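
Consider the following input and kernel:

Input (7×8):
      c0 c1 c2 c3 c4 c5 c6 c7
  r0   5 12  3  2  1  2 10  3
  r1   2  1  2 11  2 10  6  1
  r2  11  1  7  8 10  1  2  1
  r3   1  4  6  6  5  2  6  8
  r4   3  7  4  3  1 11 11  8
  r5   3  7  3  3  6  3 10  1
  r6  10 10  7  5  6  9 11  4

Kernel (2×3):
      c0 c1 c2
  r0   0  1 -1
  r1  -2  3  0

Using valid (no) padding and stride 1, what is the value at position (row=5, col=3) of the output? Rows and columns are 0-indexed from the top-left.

The receptive field on the input at this output position is [3 6 3 / 5 6 9]. Elementwise product with the kernel and sum: 6·1 + 3·-1 + 5·-2 + 6·3.

11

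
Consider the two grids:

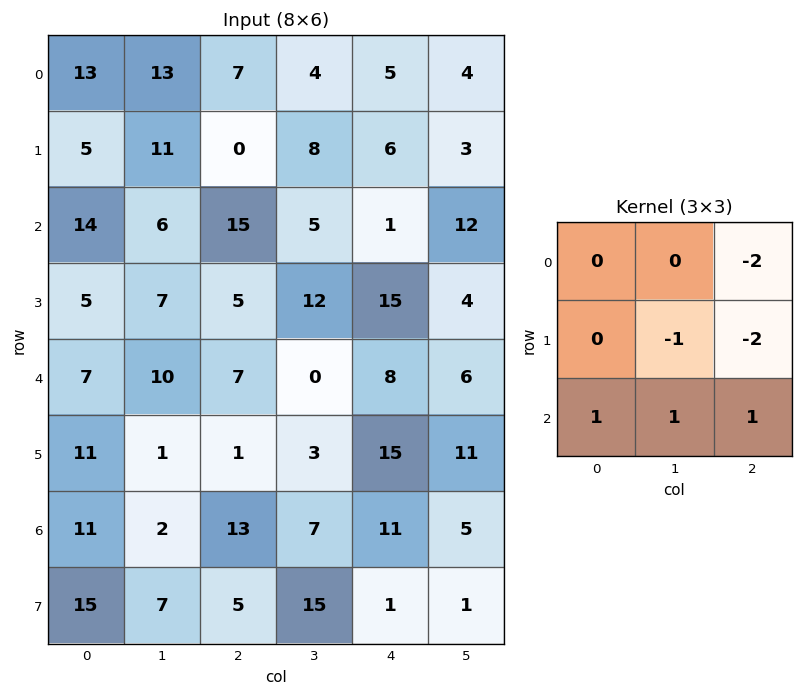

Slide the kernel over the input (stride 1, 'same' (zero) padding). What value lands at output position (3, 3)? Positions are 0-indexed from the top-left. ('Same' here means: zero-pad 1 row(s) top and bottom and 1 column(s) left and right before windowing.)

-29

The receptive field on the zero-padded input at this output position is [15 5 1 / 5 12 15 / 7 0 8]. Elementwise product with the kernel and sum: 1·-2 + 12·-1 + 15·-2 + 7·1 + 0·1 + 8·1.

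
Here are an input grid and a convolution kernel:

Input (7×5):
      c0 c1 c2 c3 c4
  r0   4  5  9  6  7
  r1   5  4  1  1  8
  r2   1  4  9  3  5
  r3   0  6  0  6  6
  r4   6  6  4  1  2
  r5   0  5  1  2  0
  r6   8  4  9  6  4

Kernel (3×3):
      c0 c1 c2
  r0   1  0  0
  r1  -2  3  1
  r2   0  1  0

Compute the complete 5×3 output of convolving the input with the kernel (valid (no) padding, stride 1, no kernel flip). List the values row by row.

Output[0,0]: The receptive field on the input at this output position is [4 5 9 / 5 4 1 / 1 4 9]. Elementwise product with the kernel and sum: 4·1 + 5·-2 + 4·3 + 1·1 + 4·1.
Output[0,1]: The receptive field on the input at this output position is [5 9 6 / 4 1 1 / 4 9 3]. Elementwise product with the kernel and sum: 5·1 + 4·-2 + 1·3 + 1·1 + 9·1.

11 10 21
30 26 3
25 2 34
15 8 -1
26 10 14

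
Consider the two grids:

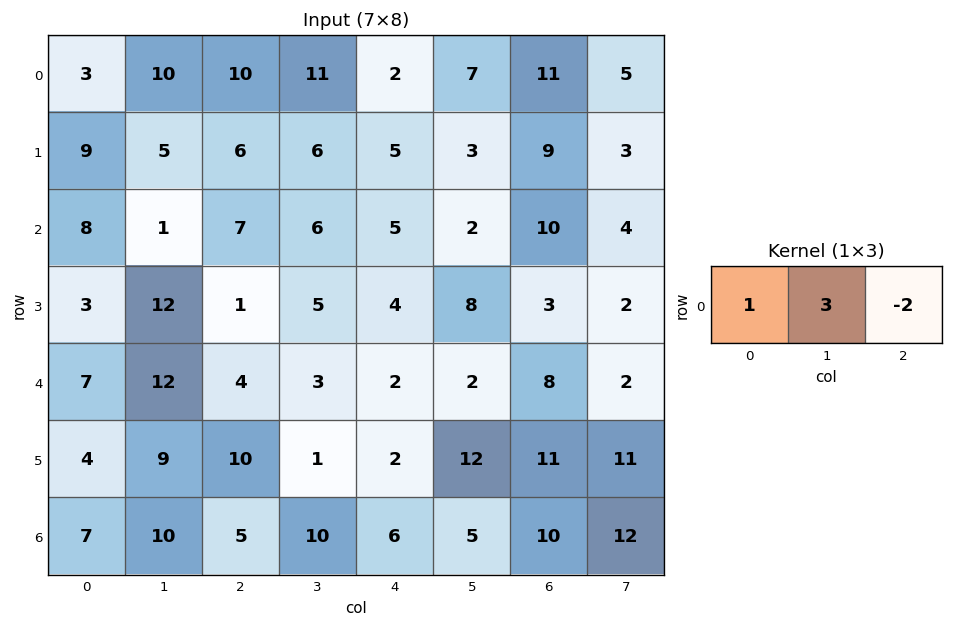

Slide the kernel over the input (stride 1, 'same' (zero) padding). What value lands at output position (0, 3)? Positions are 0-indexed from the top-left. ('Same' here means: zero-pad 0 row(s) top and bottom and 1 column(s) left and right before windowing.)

39

The receptive field on the zero-padded input at this output position is [10 11 2]. Elementwise product with the kernel and sum: 10·1 + 11·3 + 2·-2.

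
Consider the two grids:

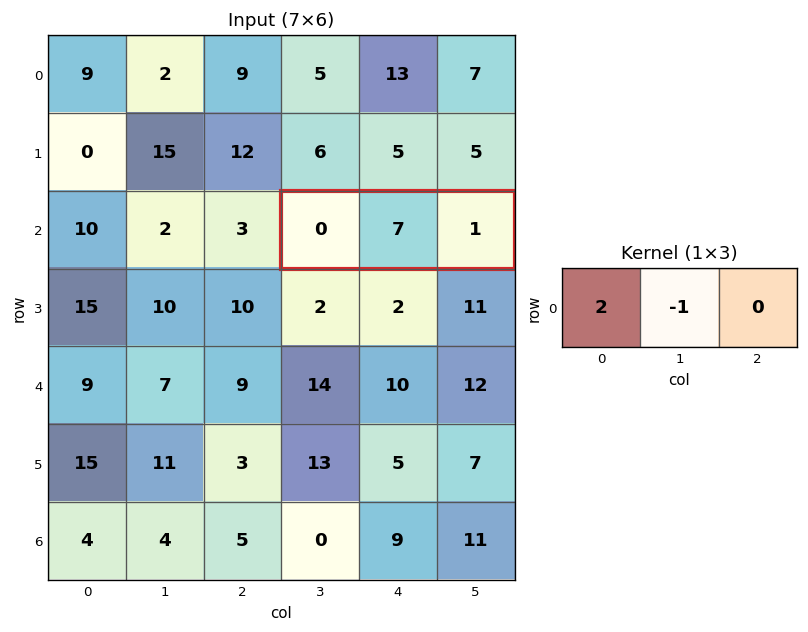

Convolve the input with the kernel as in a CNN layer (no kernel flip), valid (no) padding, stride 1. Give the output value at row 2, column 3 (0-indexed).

-7

The receptive field on the input at this output position is [0 7 1]. Elementwise product with the kernel and sum: 0·2 + 7·-1.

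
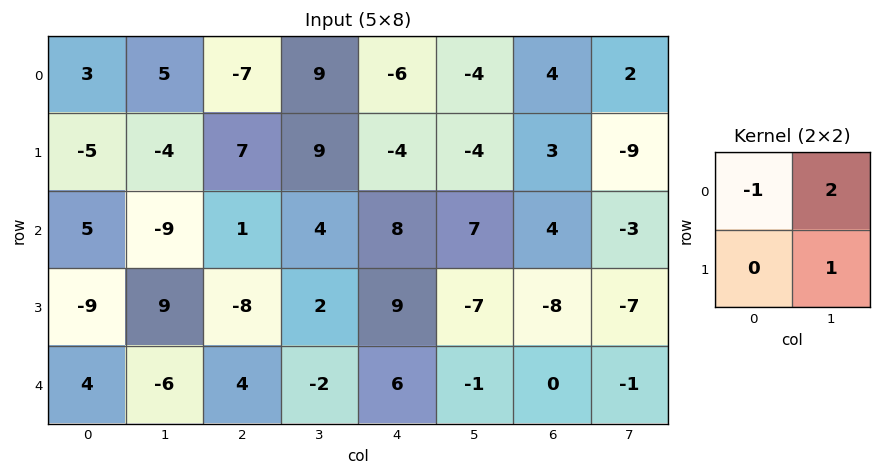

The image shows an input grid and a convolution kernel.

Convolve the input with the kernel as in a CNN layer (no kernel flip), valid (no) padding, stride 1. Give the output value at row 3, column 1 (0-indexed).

-21

The receptive field on the input at this output position is [9 -8 / -6 4]. Elementwise product with the kernel and sum: 9·-1 + -8·2 + 4·1.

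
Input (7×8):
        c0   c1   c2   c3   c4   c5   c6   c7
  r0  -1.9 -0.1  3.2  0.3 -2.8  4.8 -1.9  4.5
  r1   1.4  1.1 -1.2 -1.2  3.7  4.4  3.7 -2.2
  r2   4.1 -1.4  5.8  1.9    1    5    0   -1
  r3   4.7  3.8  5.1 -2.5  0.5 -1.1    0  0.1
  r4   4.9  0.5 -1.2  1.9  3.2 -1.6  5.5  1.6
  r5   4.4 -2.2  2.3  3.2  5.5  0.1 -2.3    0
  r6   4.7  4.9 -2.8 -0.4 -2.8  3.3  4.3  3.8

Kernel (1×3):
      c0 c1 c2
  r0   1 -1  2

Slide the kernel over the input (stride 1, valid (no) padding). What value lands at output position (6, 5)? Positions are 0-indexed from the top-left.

6.6

The receptive field on the input at this output position is [3.3 4.3 3.8]. Elementwise product with the kernel and sum: 3.3·1 + 4.3·-1 + 3.8·2.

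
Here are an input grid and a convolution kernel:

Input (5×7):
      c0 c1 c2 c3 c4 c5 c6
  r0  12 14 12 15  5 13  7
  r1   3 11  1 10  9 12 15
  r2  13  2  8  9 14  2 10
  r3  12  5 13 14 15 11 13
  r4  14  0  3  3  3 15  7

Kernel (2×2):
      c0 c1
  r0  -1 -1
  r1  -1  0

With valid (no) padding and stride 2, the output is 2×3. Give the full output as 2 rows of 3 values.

Output[0,0]: The receptive field on the input at this output position is [12 14 / 3 11]. Elementwise product with the kernel and sum: 12·-1 + 14·-1 + 3·-1.
Output[0,1]: The receptive field on the input at this output position is [12 15 / 1 10]. Elementwise product with the kernel and sum: 12·-1 + 15·-1 + 1·-1.

-29 -28 -27
-27 -30 -31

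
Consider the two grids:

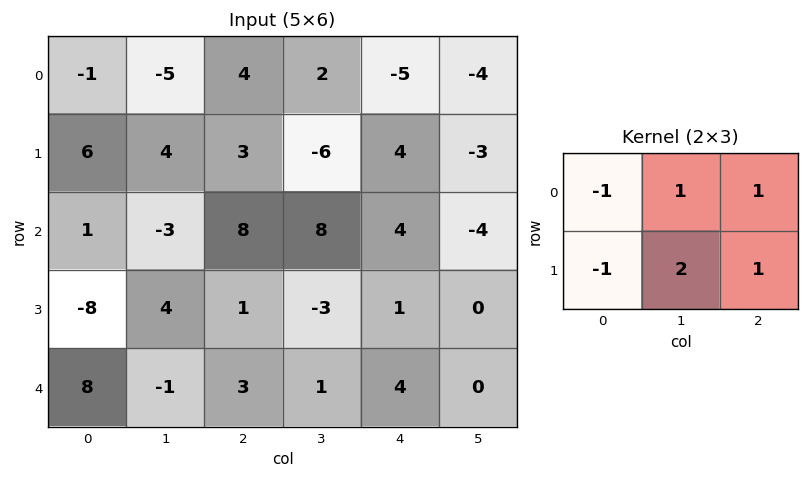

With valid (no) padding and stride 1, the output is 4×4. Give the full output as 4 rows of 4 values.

5 7 -18 0
2 20 7 3
21 14 -2 -3
6 2 0 11

Output[0,0]: The receptive field on the input at this output position is [-1 -5 4 / 6 4 3]. Elementwise product with the kernel and sum: -1·-1 + -5·1 + 4·1 + 6·-1 + 4·2 + 3·1.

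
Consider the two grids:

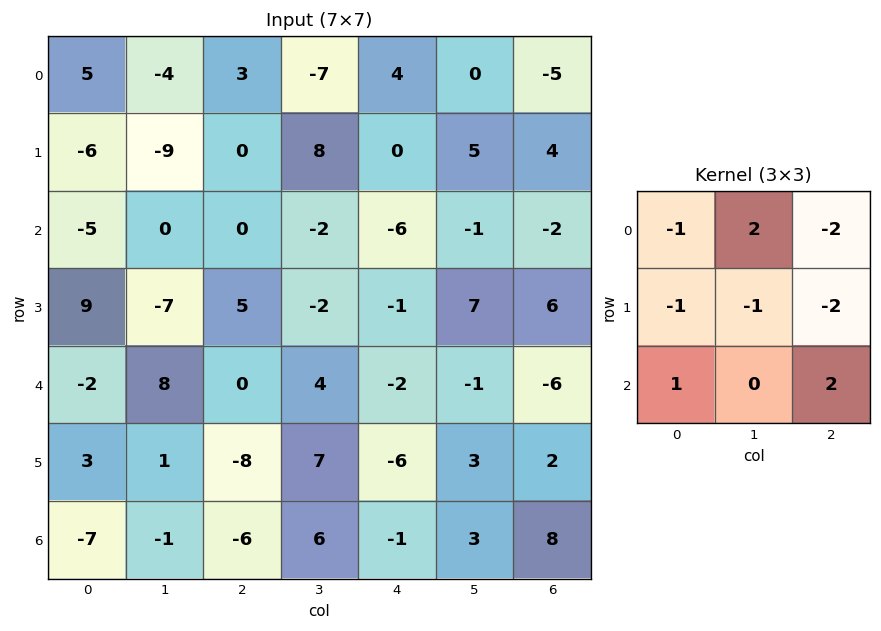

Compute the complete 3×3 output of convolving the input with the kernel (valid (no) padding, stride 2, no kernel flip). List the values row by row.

Output[0,0]: The receptive field on the input at this output position is [5 -4 3 / -6 -9 0 / -5 0 0]. Elementwise product with the kernel and sum: 5·-1 + -4·2 + 3·-2 + -6·-1 + -9·-1 + 0·-2 + -5·1 + 0·2.

-9 -45 -17
-9 3 -24
11 17 26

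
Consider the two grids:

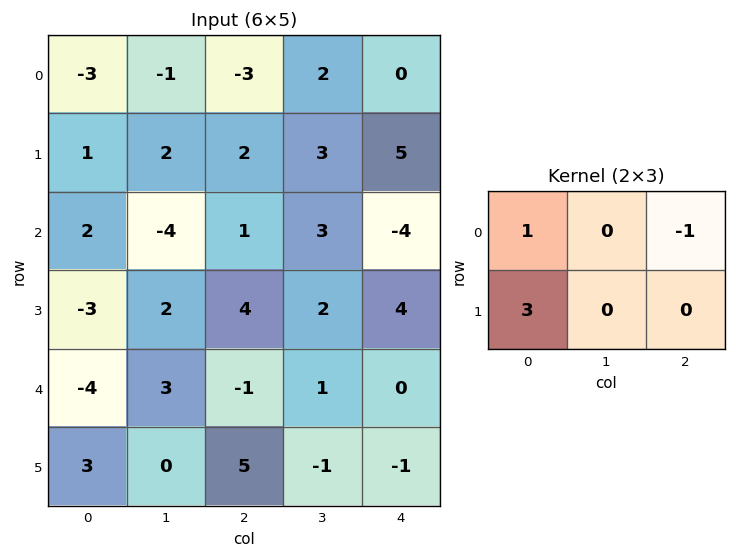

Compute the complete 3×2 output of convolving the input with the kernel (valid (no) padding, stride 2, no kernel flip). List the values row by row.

3 3
-8 17
6 14

Output[0,0]: The receptive field on the input at this output position is [-3 -1 -3 / 1 2 2]. Elementwise product with the kernel and sum: -3·1 + -3·-1 + 1·3.
Output[0,1]: The receptive field on the input at this output position is [-3 2 0 / 2 3 5]. Elementwise product with the kernel and sum: -3·1 + 0·-1 + 2·3.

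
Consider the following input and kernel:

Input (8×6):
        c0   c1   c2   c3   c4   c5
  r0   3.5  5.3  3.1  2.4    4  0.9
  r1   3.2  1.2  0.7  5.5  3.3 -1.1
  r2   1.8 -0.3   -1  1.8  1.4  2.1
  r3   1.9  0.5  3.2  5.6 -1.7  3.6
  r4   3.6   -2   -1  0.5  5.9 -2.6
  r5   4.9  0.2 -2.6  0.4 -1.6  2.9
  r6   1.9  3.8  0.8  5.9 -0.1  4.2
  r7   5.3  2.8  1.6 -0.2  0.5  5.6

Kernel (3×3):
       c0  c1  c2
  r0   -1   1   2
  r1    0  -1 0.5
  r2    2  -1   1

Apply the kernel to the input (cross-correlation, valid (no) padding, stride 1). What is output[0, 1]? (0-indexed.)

6.85

The receptive field on the input at this output position is [5.3 3.1 2.4 / 1.2 0.7 5.5 / -0.3 -1 1.8]. Elementwise product with the kernel and sum: 5.3·-1 + 3.1·1 + 2.4·2 + 0.7·-1 + 5.5·0.5 + -0.3·2 + -1·-1 + 1.8·1.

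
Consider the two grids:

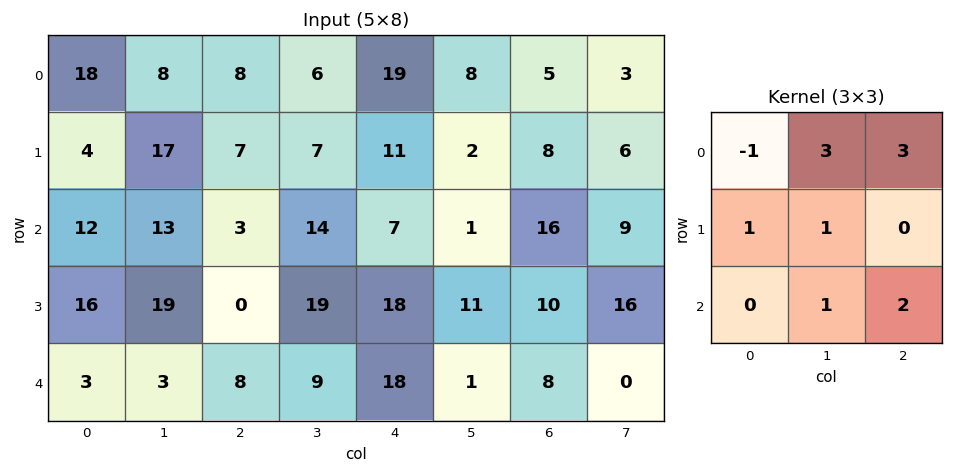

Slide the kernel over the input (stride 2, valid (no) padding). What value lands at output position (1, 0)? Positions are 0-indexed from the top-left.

90

The receptive field on the input at this output position is [12 13 3 / 16 19 0 / 3 3 8]. Elementwise product with the kernel and sum: 12·-1 + 13·3 + 3·3 + 16·1 + 19·1 + 3·1 + 8·2.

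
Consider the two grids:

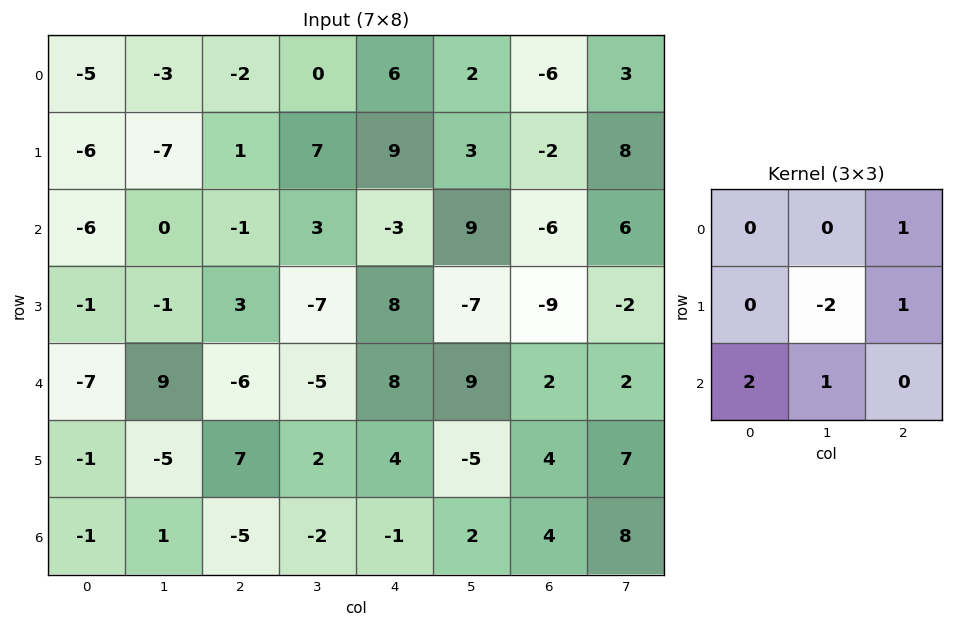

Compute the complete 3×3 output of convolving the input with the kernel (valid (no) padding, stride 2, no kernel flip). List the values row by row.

1 2 -11
-1 2 24
10 -4 16

Output[0,0]: The receptive field on the input at this output position is [-5 -3 -2 / -6 -7 1 / -6 0 -1]. Elementwise product with the kernel and sum: -2·1 + -7·-2 + 1·1 + -6·2 + 0·1.
Output[0,1]: The receptive field on the input at this output position is [-2 0 6 / 1 7 9 / -1 3 -3]. Elementwise product with the kernel and sum: 6·1 + 7·-2 + 9·1 + -1·2 + 3·1.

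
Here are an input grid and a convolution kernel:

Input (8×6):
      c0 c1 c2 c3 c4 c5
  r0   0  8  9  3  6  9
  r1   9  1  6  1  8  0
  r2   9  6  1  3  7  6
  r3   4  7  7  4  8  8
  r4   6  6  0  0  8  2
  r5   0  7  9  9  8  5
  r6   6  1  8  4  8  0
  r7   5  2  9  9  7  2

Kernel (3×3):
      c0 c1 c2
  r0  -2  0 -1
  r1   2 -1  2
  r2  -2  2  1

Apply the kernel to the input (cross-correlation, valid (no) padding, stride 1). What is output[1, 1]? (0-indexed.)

18

The receptive field on the input at this output position is [1 6 1 / 6 1 3 / 7 7 4]. Elementwise product with the kernel and sum: 1·-2 + 1·-1 + 6·2 + 1·-1 + 3·2 + 7·-2 + 7·2 + 4·1.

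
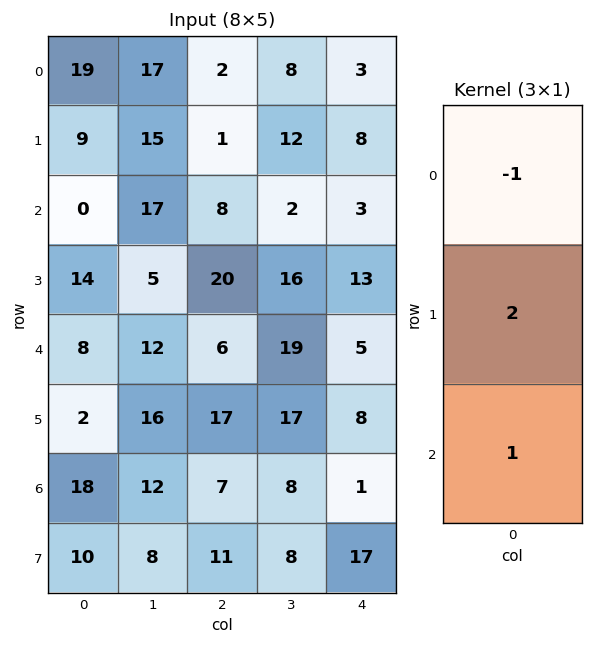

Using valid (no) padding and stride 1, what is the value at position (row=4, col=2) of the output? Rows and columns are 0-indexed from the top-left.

The receptive field on the input at this output position is [6 / 17 / 7]. Elementwise product with the kernel and sum: 6·-1 + 17·2 + 7·1.

35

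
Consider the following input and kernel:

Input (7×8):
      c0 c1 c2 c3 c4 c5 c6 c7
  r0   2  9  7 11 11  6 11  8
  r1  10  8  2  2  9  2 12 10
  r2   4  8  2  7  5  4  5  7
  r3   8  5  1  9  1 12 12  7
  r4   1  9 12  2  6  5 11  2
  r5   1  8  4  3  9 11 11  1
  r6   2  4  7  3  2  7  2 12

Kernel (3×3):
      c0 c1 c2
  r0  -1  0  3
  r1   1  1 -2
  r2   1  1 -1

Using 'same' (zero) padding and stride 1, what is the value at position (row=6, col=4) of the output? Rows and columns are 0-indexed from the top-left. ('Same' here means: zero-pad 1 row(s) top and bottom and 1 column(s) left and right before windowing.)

The receptive field on the zero-padded input at this output position is [3 9 11 / 3 2 7 / 0 0 0]. Elementwise product with the kernel and sum: 3·-1 + 11·3 + 3·1 + 2·1 + 7·-2 + 0·1 + 0·1 + 0·-1.

21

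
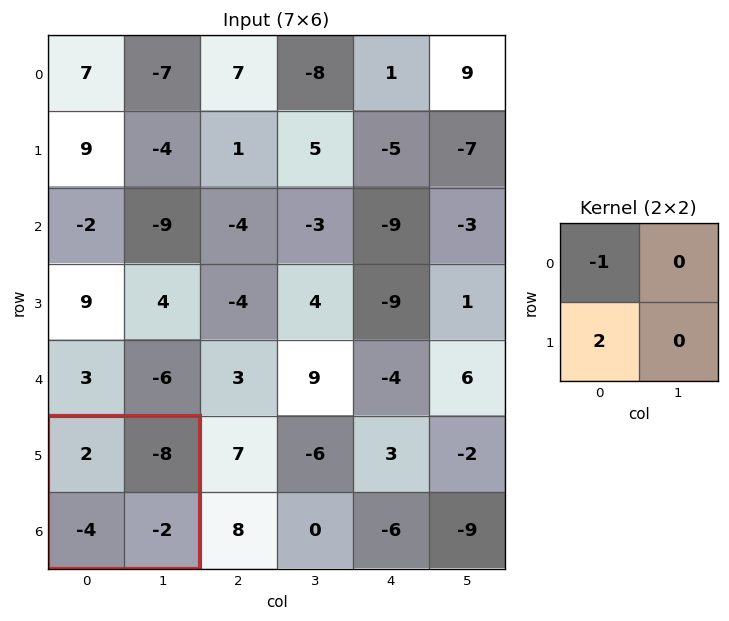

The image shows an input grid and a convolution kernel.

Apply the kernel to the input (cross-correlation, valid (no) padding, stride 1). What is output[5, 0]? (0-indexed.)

-10

The receptive field on the input at this output position is [2 -8 / -4 -2]. Elementwise product with the kernel and sum: 2·-1 + -4·2.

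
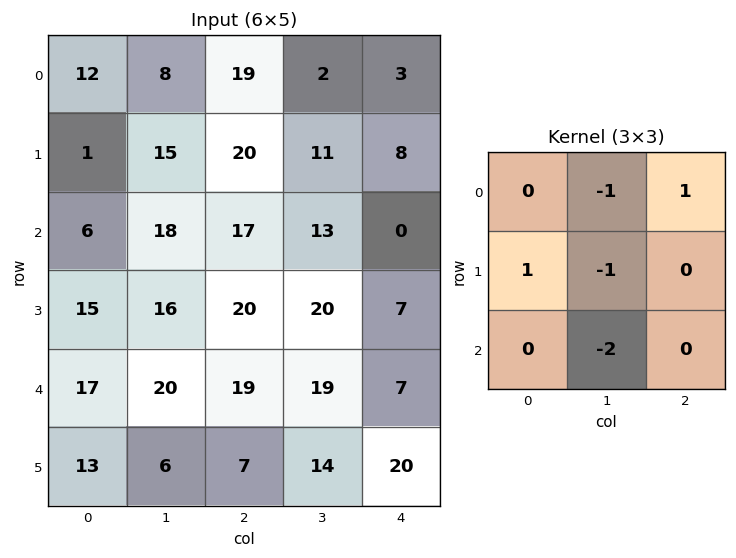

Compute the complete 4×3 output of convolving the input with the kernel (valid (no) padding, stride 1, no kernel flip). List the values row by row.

-39 -56 -16
-39 -48 -39
-42 -46 -51
-11 -13 -41

Output[0,0]: The receptive field on the input at this output position is [12 8 19 / 1 15 20 / 6 18 17]. Elementwise product with the kernel and sum: 8·-1 + 19·1 + 1·1 + 15·-1 + 18·-2.
Output[0,1]: The receptive field on the input at this output position is [8 19 2 / 15 20 11 / 18 17 13]. Elementwise product with the kernel and sum: 19·-1 + 2·1 + 15·1 + 20·-1 + 17·-2.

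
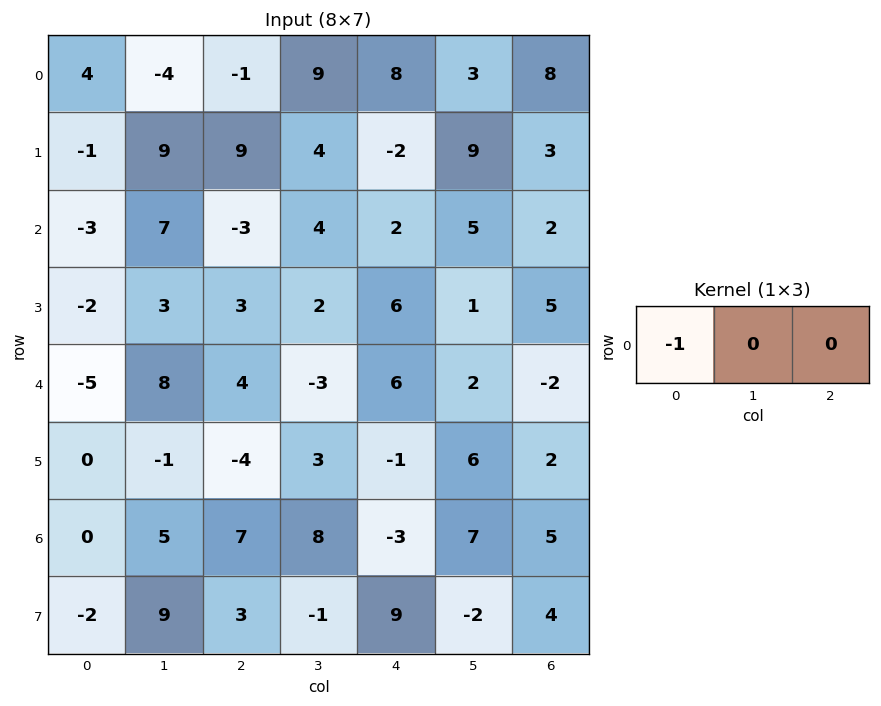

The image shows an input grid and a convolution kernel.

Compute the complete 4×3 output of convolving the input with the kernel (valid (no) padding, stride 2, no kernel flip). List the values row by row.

-4 1 -8
3 3 -2
5 -4 -6
0 -7 3

Output[0,0]: The receptive field on the input at this output position is [4 -4 -1]. Elementwise product with the kernel and sum: 4·-1.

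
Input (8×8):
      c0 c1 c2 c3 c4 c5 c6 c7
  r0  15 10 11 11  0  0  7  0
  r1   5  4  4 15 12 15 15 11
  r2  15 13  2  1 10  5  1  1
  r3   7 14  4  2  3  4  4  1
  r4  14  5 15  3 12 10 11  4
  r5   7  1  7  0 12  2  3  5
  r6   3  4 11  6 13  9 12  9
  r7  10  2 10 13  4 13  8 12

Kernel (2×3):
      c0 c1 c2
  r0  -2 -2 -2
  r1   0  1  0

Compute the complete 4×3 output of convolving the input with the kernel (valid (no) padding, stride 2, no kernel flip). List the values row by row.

-68 -29 1
-46 -24 -28
-67 -60 -64
-34 -47 -55

Output[0,0]: The receptive field on the input at this output position is [15 10 11 / 5 4 4]. Elementwise product with the kernel and sum: 15·-2 + 10·-2 + 11·-2 + 4·1.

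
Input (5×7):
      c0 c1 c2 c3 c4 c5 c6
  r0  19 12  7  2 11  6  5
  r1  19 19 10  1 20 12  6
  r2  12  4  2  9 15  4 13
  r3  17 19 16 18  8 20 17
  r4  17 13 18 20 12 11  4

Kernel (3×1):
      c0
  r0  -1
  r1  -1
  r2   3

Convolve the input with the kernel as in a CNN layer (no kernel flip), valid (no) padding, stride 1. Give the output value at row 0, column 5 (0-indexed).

-6

The receptive field on the input at this output position is [6 / 12 / 4]. Elementwise product with the kernel and sum: 6·-1 + 12·-1 + 4·3.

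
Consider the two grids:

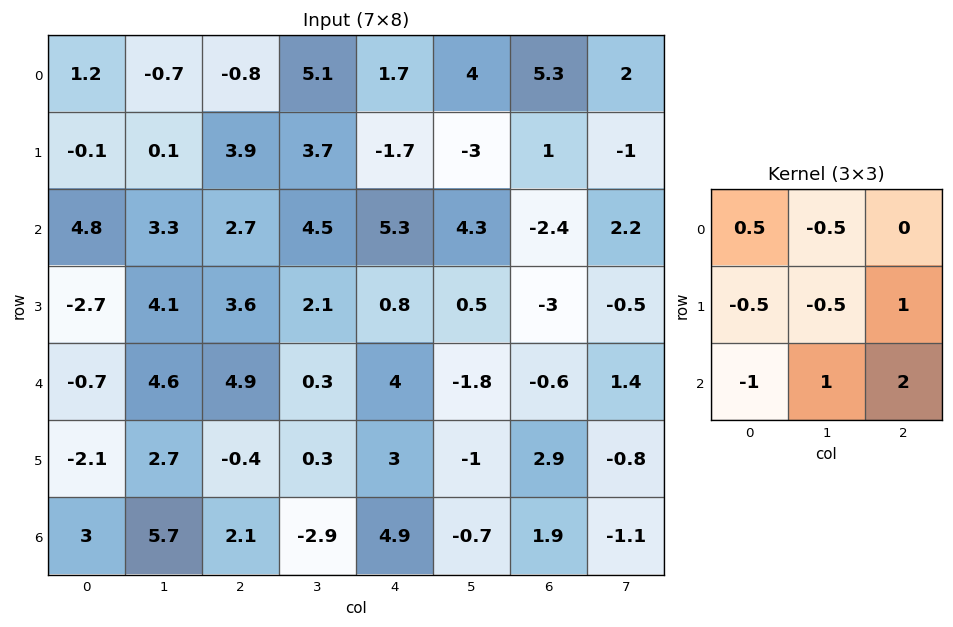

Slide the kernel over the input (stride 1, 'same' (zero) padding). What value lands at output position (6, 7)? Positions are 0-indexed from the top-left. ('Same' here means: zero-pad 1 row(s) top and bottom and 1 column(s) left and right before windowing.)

1.45

The receptive field on the zero-padded input at this output position is [2.9 -0.8 0 / 1.9 -1.1 0 / 0 0 0]. Elementwise product with the kernel and sum: 2.9·0.5 + -0.8·-0.5 + 1.9·-0.5 + -1.1·-0.5 + 0·1 + 0·-1 + 0·1 + 0·2.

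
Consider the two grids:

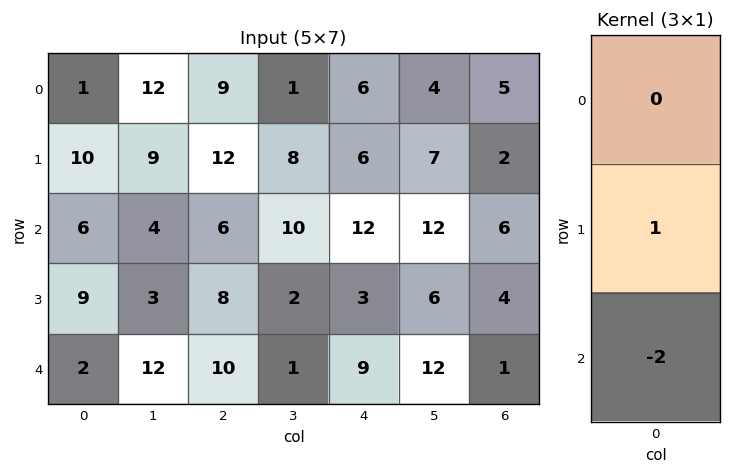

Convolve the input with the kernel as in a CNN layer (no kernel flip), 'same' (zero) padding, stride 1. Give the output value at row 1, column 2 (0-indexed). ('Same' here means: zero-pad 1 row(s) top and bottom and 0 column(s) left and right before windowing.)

The receptive field on the zero-padded input at this output position is [9 / 12 / 6]. Elementwise product with the kernel and sum: 12·1 + 6·-2.

0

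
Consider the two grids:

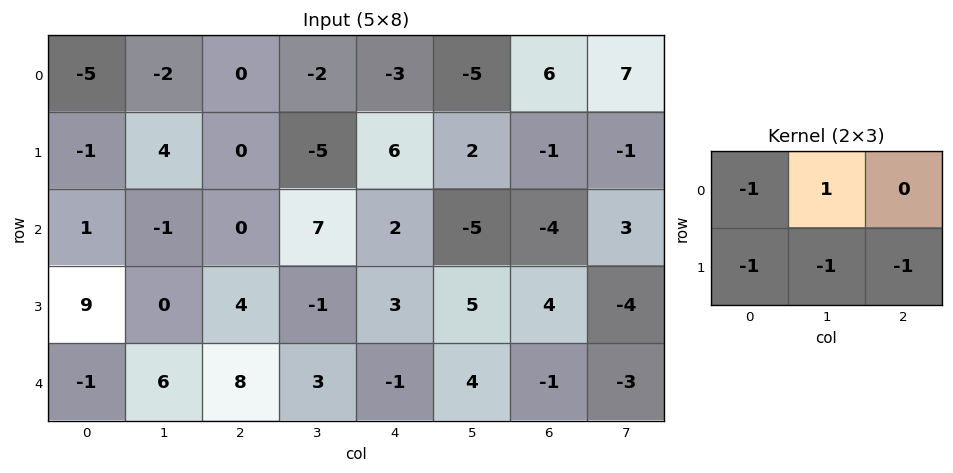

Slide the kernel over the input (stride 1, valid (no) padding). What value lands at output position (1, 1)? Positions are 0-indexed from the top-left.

The receptive field on the input at this output position is [4 0 -5 / -1 0 7]. Elementwise product with the kernel and sum: 4·-1 + 0·1 + -1·-1 + 0·-1 + 7·-1.

-10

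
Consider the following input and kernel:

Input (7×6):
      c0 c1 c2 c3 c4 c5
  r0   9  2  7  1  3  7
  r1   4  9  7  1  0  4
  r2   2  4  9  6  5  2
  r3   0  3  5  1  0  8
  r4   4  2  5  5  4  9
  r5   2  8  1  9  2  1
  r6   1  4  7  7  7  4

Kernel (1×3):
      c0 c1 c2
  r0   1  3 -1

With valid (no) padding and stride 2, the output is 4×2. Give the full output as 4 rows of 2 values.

8 7
5 22
5 16
6 21

Output[0,0]: The receptive field on the input at this output position is [9 2 7]. Elementwise product with the kernel and sum: 9·1 + 2·3 + 7·-1.
Output[0,1]: The receptive field on the input at this output position is [7 1 3]. Elementwise product with the kernel and sum: 7·1 + 1·3 + 3·-1.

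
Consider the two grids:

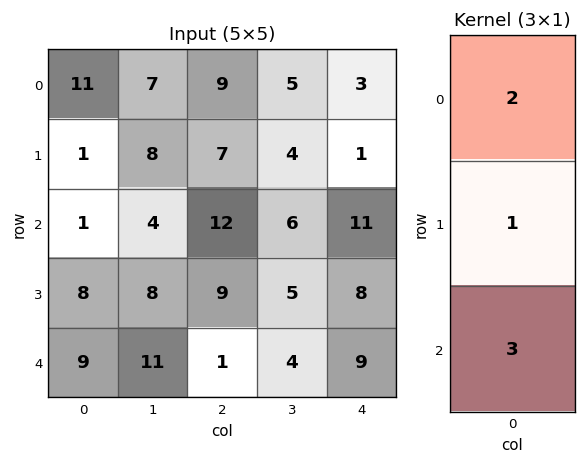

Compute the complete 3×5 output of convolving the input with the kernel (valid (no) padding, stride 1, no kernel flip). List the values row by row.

Output[0,0]: The receptive field on the input at this output position is [11 / 1 / 1]. Elementwise product with the kernel and sum: 11·2 + 1·1 + 1·3.
Output[0,1]: The receptive field on the input at this output position is [7 / 8 / 4]. Elementwise product with the kernel and sum: 7·2 + 8·1 + 4·3.

26 34 61 32 40
27 44 53 29 37
37 49 36 29 57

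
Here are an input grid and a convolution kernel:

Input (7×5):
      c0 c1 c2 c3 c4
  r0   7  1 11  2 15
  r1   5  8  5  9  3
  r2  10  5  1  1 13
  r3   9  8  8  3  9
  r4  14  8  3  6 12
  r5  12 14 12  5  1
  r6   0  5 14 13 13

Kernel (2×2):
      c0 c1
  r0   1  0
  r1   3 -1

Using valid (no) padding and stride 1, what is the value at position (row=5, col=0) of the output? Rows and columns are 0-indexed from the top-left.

The receptive field on the input at this output position is [12 14 / 0 5]. Elementwise product with the kernel and sum: 12·1 + 0·3 + 5·-1.

7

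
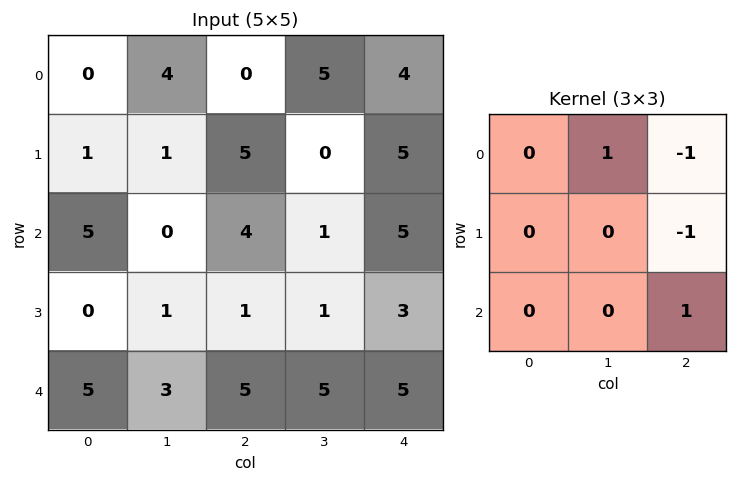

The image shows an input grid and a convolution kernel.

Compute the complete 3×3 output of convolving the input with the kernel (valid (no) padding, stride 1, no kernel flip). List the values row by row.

3 -4 1
-7 5 -7
0 7 -2

Output[0,0]: The receptive field on the input at this output position is [0 4 0 / 1 1 5 / 5 0 4]. Elementwise product with the kernel and sum: 4·1 + 0·-1 + 5·-1 + 4·1.
Output[0,1]: The receptive field on the input at this output position is [4 0 5 / 1 5 0 / 0 4 1]. Elementwise product with the kernel and sum: 0·1 + 5·-1 + 0·-1 + 1·1.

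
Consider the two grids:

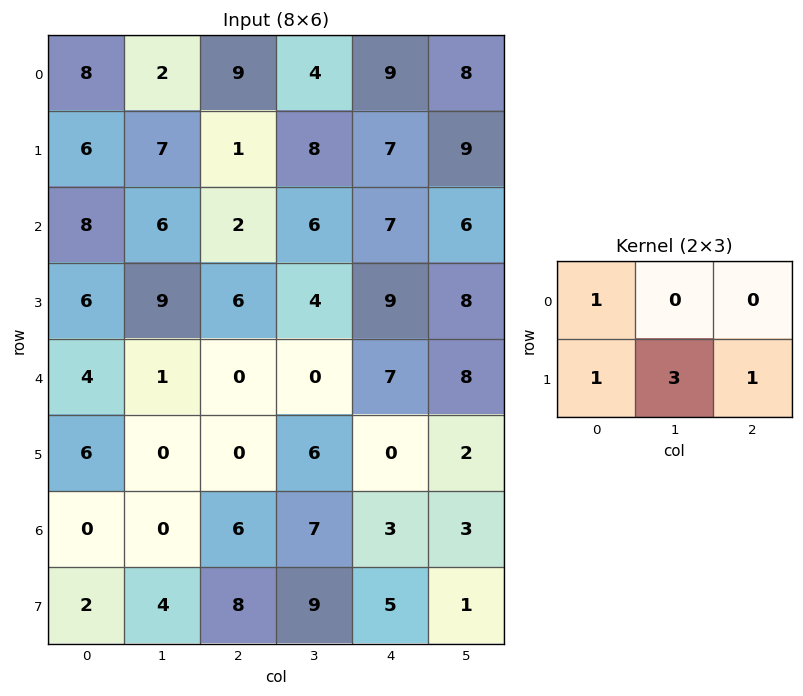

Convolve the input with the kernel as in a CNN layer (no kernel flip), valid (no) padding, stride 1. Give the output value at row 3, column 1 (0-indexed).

10

The receptive field on the input at this output position is [9 6 4 / 1 0 0]. Elementwise product with the kernel and sum: 9·1 + 1·1 + 0·3 + 0·1.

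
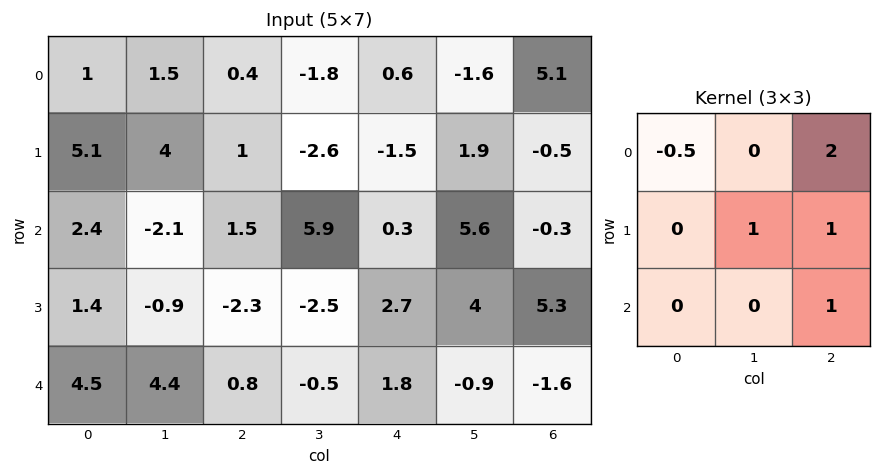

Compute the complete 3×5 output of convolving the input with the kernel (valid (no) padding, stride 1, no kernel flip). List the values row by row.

Output[0,0]: The receptive field on the input at this output position is [1 1.5 0.4 / 5.1 4 1 / 2.4 -2.1 1.5]. Elementwise product with the kernel and sum: 1·-0.5 + 0.4·2 + 4·1 + 1·1 + 1.5·1.

6.8 -0.05 -2.8 3.7 11
-3.45 -2.3 5.4 15 10.35
-0.6 7.55 1.85 14.05 6.95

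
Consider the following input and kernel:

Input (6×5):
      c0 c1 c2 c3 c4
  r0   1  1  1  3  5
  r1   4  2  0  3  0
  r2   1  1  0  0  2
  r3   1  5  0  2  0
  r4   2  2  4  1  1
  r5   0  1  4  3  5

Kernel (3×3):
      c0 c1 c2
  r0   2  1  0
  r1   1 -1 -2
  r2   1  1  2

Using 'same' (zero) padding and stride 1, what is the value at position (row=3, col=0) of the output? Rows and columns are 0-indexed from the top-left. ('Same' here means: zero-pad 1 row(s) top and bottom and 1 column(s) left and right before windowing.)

-4

The receptive field on the zero-padded input at this output position is [0 1 1 / 0 1 5 / 0 2 2]. Elementwise product with the kernel and sum: 0·2 + 1·1 + 0·1 + 1·-1 + 5·-2 + 0·1 + 2·1 + 2·2.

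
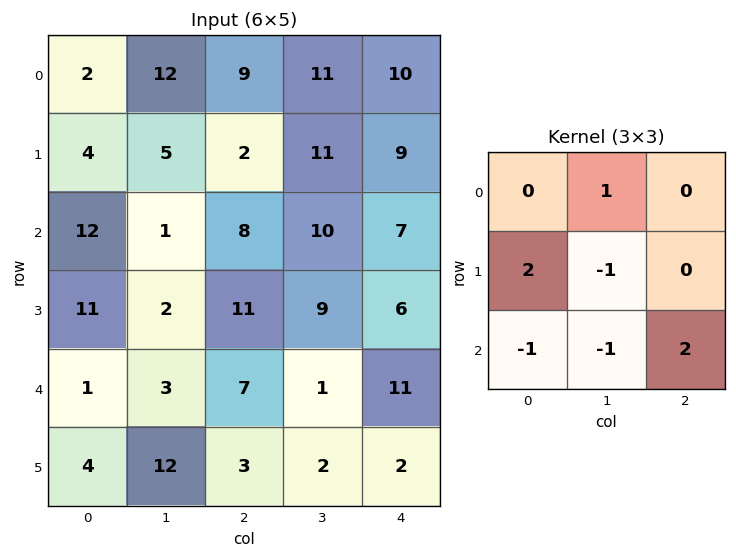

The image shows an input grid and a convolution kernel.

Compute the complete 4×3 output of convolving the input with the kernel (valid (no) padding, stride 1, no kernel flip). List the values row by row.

18 28 0
37 1 9
31 -7 37
-9 -1 21

Output[0,0]: The receptive field on the input at this output position is [2 12 9 / 4 5 2 / 12 1 8]. Elementwise product with the kernel and sum: 12·1 + 4·2 + 5·-1 + 12·-1 + 1·-1 + 8·2.
Output[0,1]: The receptive field on the input at this output position is [12 9 11 / 5 2 11 / 1 8 10]. Elementwise product with the kernel and sum: 9·1 + 5·2 + 2·-1 + 1·-1 + 8·-1 + 10·2.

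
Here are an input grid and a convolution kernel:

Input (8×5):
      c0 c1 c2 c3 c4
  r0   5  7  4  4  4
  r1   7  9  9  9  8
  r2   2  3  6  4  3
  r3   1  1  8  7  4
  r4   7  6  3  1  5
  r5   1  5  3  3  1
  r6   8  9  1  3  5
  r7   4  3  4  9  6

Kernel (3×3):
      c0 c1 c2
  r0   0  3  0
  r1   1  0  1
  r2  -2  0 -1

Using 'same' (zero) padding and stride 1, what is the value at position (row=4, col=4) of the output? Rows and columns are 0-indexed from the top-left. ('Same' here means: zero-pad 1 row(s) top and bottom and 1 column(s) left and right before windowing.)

The receptive field on the zero-padded input at this output position is [7 4 0 / 1 5 0 / 3 1 0]. Elementwise product with the kernel and sum: 4·3 + 1·1 + 0·1 + 3·-2 + 0·-1.

7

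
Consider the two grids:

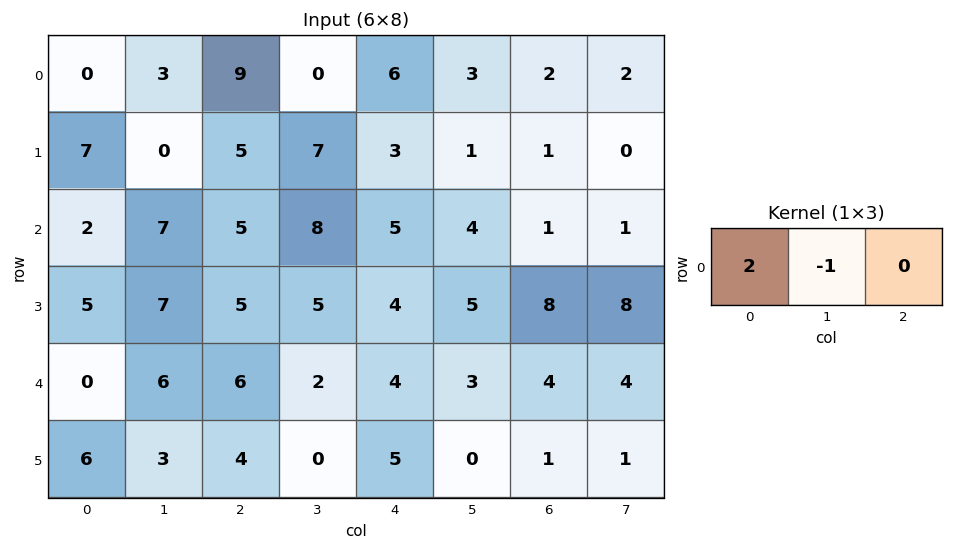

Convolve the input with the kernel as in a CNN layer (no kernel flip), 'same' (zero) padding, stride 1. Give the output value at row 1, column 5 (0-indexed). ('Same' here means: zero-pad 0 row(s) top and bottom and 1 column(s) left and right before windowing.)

5

The receptive field on the zero-padded input at this output position is [3 1 1]. Elementwise product with the kernel and sum: 3·2 + 1·-1.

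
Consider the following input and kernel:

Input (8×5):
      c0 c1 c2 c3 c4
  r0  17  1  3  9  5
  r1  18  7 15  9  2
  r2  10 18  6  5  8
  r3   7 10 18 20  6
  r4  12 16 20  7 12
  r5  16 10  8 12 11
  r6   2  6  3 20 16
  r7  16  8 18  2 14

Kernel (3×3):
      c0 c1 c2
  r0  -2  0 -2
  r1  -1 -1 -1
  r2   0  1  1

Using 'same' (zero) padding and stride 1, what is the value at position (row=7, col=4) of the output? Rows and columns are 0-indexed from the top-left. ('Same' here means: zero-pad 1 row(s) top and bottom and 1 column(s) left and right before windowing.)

The receptive field on the zero-padded input at this output position is [20 16 0 / 2 14 0 / 0 0 0]. Elementwise product with the kernel and sum: 20·-2 + 0·-2 + 2·-1 + 14·-1 + 0·-1 + 0·1 + 0·1.

-56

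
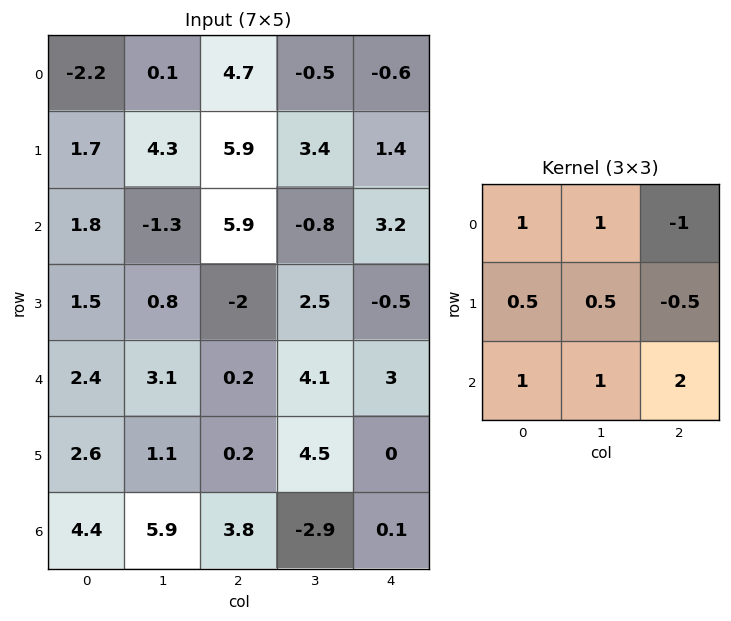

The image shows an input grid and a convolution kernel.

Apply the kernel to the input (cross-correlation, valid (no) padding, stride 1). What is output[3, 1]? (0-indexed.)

The receptive field on the input at this output position is [0.8 -2 2.5 / 3.1 0.2 4.1 / 1.1 0.2 4.5]. Elementwise product with the kernel and sum: 0.8·1 + -2·1 + 2.5·-1 + 3.1·0.5 + 0.2·0.5 + 4.1·-0.5 + 1.1·1 + 0.2·1 + 4.5·2.

6.2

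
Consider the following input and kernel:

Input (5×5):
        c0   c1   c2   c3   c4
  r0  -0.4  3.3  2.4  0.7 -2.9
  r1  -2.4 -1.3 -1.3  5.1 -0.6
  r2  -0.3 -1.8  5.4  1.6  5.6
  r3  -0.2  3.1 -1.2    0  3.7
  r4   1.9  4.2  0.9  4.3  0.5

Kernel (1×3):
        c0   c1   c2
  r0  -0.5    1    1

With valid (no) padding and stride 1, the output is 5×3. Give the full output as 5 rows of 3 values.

Output[0,0]: The receptive field on the input at this output position is [-0.4 3.3 2.4]. Elementwise product with the kernel and sum: -0.4·-0.5 + 3.3·1 + 2.4·1.

5.9 1.45 -3.4
-1.4 4.45 5.15
3.75 7.9 4.5
2 -2.75 4.3
4.15 3.1 4.35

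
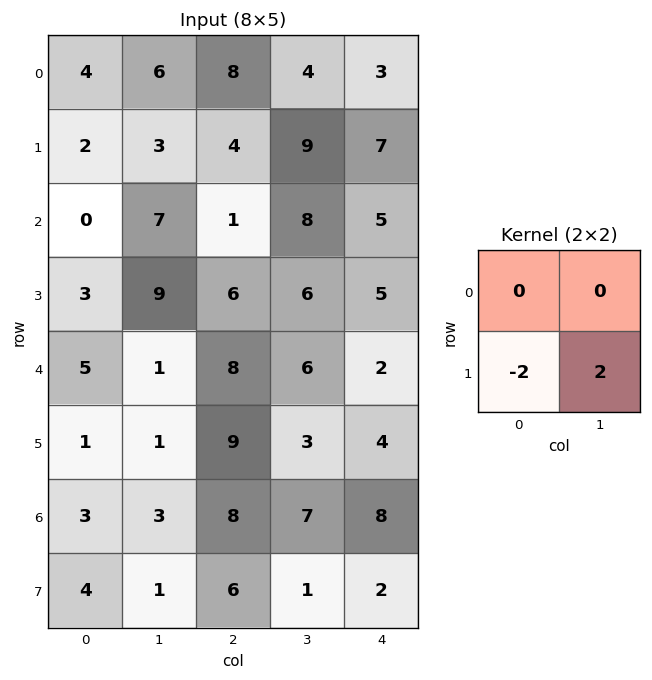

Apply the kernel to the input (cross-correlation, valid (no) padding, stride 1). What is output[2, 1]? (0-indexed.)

-6

The receptive field on the input at this output position is [7 1 / 9 6]. Elementwise product with the kernel and sum: 9·-2 + 6·2.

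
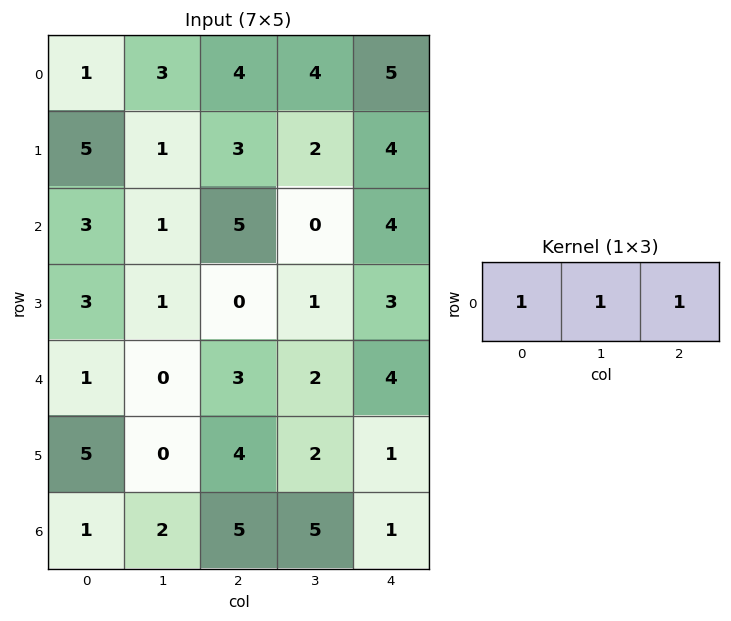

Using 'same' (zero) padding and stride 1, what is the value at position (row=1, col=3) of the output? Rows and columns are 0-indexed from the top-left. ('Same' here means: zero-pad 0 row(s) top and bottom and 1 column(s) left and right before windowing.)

9

The receptive field on the zero-padded input at this output position is [3 2 4]. Elementwise product with the kernel and sum: 3·1 + 2·1 + 4·1.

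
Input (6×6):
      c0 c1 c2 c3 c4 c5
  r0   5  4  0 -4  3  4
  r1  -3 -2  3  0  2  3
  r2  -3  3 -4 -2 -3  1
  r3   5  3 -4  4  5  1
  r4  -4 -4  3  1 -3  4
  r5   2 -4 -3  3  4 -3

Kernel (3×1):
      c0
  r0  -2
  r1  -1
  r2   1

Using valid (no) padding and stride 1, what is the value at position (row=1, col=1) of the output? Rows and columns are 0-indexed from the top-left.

The receptive field on the input at this output position is [-2 / 3 / 3]. Elementwise product with the kernel and sum: -2·-2 + 3·-1 + 3·1.

4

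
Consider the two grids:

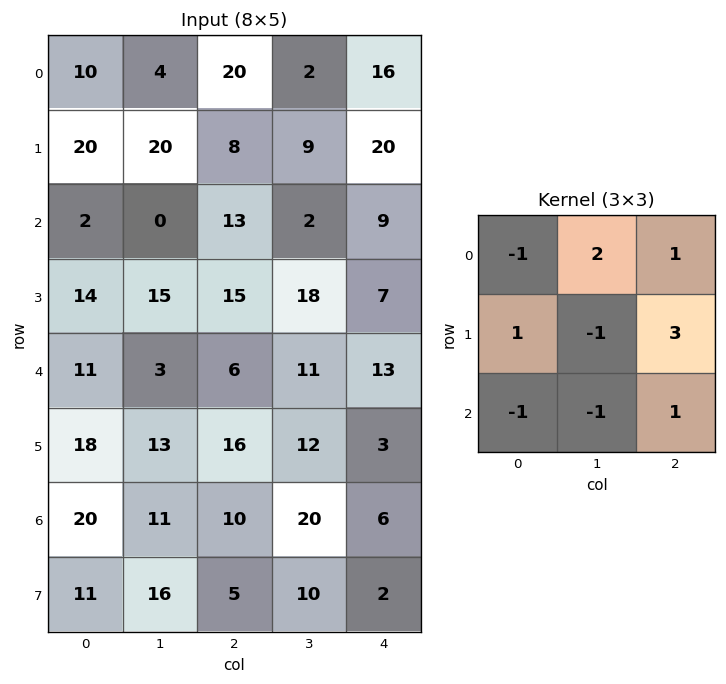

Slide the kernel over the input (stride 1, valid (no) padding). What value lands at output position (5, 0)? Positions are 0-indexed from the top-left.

The receptive field on the input at this output position is [18 13 16 / 20 11 10 / 11 16 5]. Elementwise product with the kernel and sum: 18·-1 + 13·2 + 16·1 + 20·1 + 11·-1 + 10·3 + 11·-1 + 16·-1 + 5·1.

41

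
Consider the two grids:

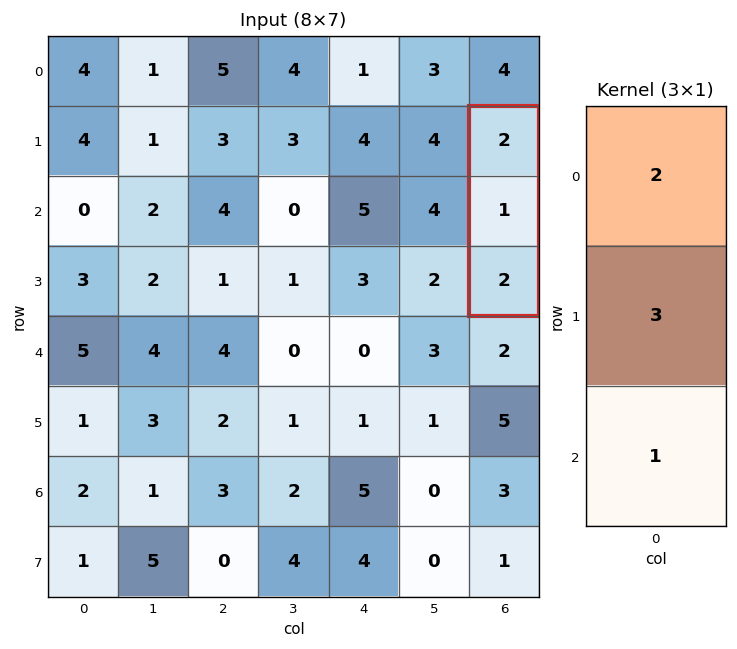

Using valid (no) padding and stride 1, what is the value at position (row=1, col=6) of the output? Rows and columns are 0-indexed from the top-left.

9

The receptive field on the input at this output position is [2 / 1 / 2]. Elementwise product with the kernel and sum: 2·2 + 1·3 + 2·1.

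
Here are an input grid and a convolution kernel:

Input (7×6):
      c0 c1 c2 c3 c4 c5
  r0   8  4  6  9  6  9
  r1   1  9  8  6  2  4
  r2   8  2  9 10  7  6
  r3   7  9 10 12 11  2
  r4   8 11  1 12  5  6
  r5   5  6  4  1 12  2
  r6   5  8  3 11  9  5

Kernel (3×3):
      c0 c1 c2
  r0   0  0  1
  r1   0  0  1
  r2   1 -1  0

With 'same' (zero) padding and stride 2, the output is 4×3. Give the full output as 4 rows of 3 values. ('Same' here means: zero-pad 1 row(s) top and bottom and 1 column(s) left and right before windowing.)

Output[0,0]: The receptive field on the zero-padded input at this output position is [0 0 0 / 0 8 4 / 0 1 9]. Elementwise product with the kernel and sum: 0·1 + 4·1 + 0·1 + 1·-1.

3 10 13
4 15 11
15 26 -3
14 12 7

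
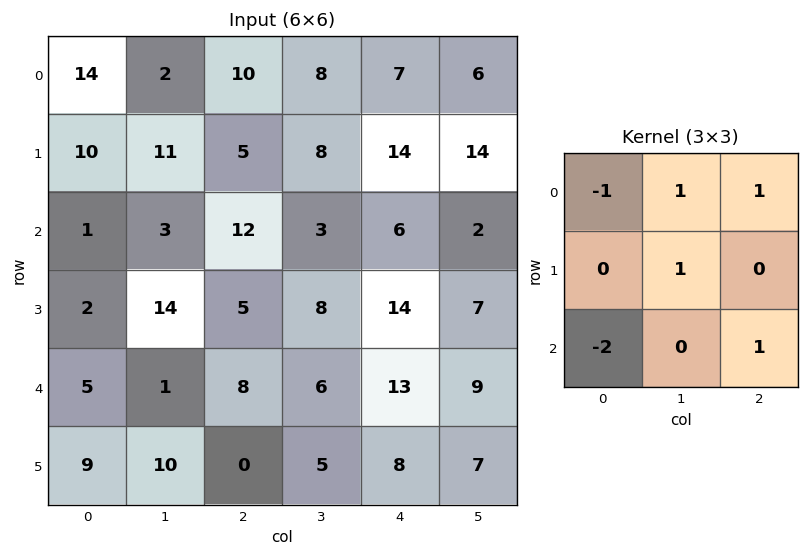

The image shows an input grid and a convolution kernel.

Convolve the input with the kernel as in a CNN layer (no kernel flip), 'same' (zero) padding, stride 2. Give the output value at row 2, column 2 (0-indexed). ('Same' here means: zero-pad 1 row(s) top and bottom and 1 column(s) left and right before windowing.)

23

The receptive field on the zero-padded input at this output position is [8 14 7 / 6 13 9 / 5 8 7]. Elementwise product with the kernel and sum: 8·-1 + 14·1 + 7·1 + 13·1 + 5·-2 + 7·1.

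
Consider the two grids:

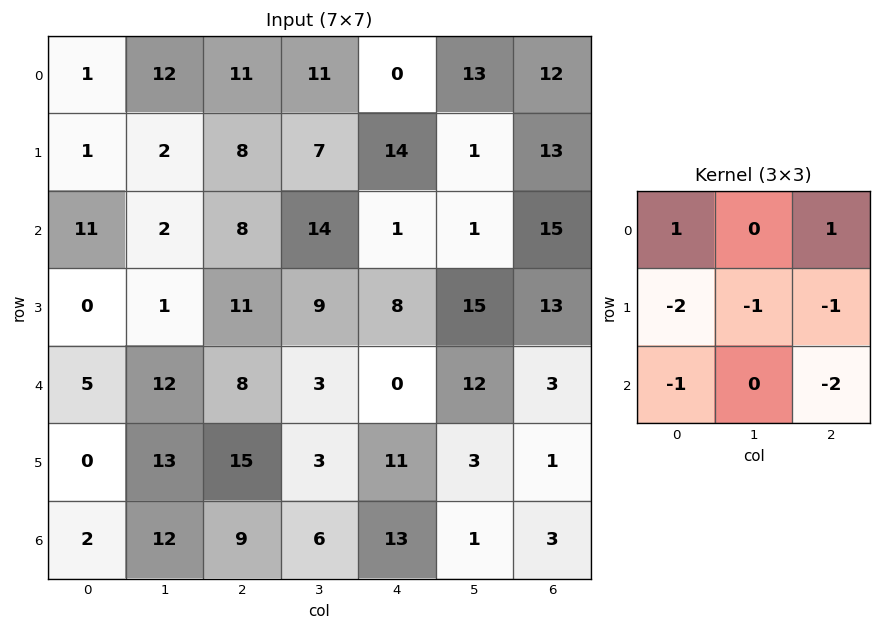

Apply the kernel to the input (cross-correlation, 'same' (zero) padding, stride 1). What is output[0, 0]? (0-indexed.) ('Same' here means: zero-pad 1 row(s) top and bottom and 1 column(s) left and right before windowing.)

The receptive field on the zero-padded input at this output position is [0 0 0 / 0 1 12 / 0 1 2]. Elementwise product with the kernel and sum: 0·1 + 0·1 + 0·-2 + 1·-1 + 12·-1 + 0·-1 + 2·-2.

-17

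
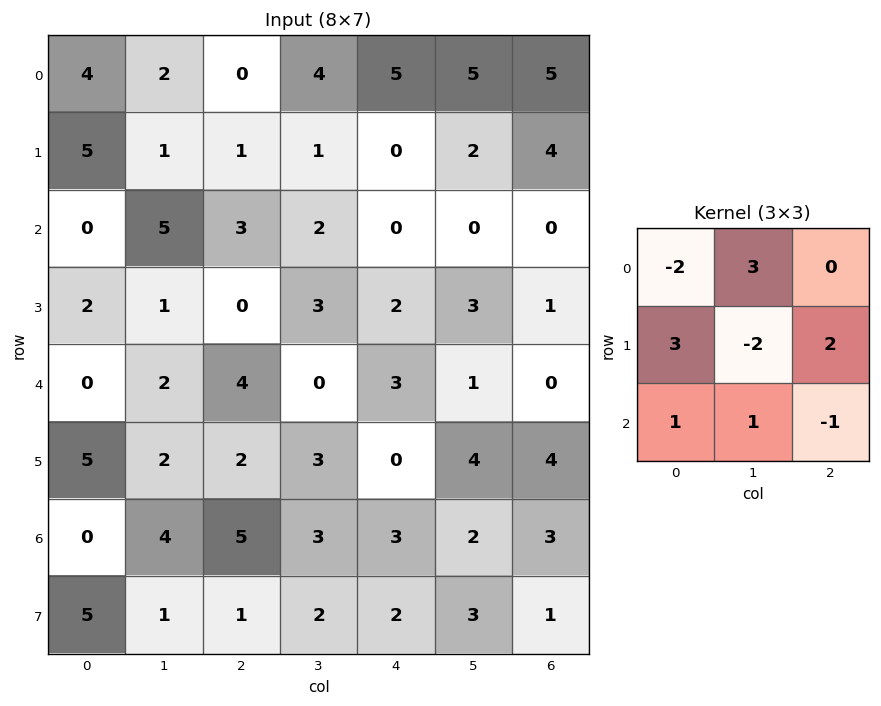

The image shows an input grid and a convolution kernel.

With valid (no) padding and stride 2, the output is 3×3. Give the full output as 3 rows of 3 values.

15 18 9
17 -1 6
20 -3 -1

Output[0,0]: The receptive field on the input at this output position is [4 2 0 / 5 1 1 / 0 5 3]. Elementwise product with the kernel and sum: 4·-2 + 2·3 + 5·3 + 1·-2 + 1·2 + 0·1 + 5·1 + 3·-1.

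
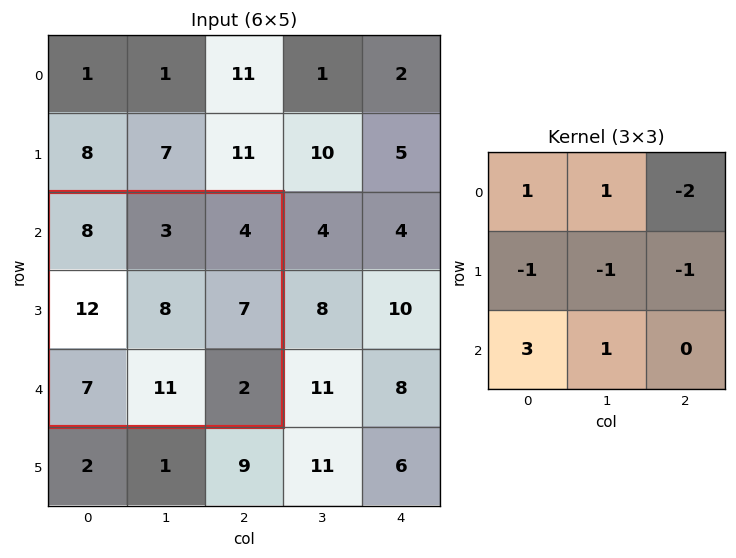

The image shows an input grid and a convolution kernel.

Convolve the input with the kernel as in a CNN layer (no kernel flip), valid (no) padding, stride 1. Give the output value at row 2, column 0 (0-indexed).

8

The receptive field on the input at this output position is [8 3 4 / 12 8 7 / 7 11 2]. Elementwise product with the kernel and sum: 8·1 + 3·1 + 4·-2 + 12·-1 + 8·-1 + 7·-1 + 7·3 + 11·1.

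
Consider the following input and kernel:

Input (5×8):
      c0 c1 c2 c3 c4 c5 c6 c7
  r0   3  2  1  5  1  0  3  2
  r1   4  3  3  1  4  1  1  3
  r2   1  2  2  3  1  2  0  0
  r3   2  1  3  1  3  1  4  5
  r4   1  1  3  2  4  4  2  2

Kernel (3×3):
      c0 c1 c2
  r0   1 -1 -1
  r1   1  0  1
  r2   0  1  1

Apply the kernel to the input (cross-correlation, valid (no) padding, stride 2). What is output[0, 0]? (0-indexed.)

The receptive field on the input at this output position is [3 2 1 / 4 3 3 / 1 2 2]. Elementwise product with the kernel and sum: 3·1 + 2·-1 + 1·-1 + 4·1 + 3·1 + 2·1 + 2·1.

11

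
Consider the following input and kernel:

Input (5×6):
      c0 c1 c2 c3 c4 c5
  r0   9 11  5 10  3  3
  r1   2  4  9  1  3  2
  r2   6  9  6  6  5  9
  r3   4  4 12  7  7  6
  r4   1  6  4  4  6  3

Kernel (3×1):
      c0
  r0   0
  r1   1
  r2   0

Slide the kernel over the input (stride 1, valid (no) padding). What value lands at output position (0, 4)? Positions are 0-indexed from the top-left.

The receptive field on the input at this output position is [3 / 3 / 5]. Elementwise product with the kernel and sum: 3·1.

3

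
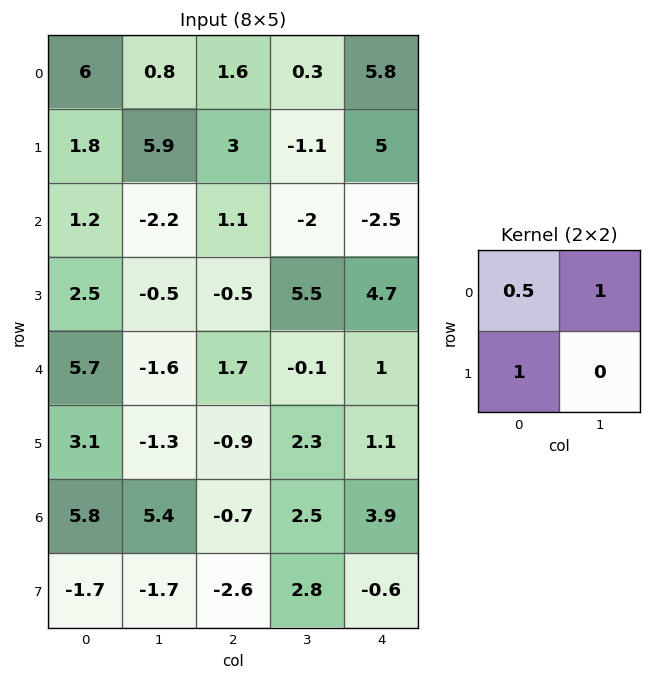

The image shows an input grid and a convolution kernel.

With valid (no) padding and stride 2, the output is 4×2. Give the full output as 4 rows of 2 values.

5.6 4.1
0.9 -1.95
4.35 -0.15
6.6 -0.45

Output[0,0]: The receptive field on the input at this output position is [6 0.8 / 1.8 5.9]. Elementwise product with the kernel and sum: 6·0.5 + 0.8·1 + 1.8·1.
Output[0,1]: The receptive field on the input at this output position is [1.6 0.3 / 3 -1.1]. Elementwise product with the kernel and sum: 1.6·0.5 + 0.3·1 + 3·1.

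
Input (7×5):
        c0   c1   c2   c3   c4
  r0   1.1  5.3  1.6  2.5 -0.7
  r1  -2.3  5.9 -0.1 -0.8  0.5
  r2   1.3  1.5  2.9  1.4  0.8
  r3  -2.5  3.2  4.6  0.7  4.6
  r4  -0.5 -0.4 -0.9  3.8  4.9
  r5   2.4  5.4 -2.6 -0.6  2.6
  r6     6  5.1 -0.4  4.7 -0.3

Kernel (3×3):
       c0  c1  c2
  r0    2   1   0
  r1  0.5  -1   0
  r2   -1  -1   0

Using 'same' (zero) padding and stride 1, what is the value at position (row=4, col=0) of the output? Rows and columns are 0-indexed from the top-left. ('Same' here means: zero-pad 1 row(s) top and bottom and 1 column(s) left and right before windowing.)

The receptive field on the zero-padded input at this output position is [0 -2.5 3.2 / 0 -0.5 -0.4 / 0 2.4 5.4]. Elementwise product with the kernel and sum: 0·2 + -2.5·1 + 0·0.5 + -0.5·-1 + 0·-1 + 2.4·-1.

-4.4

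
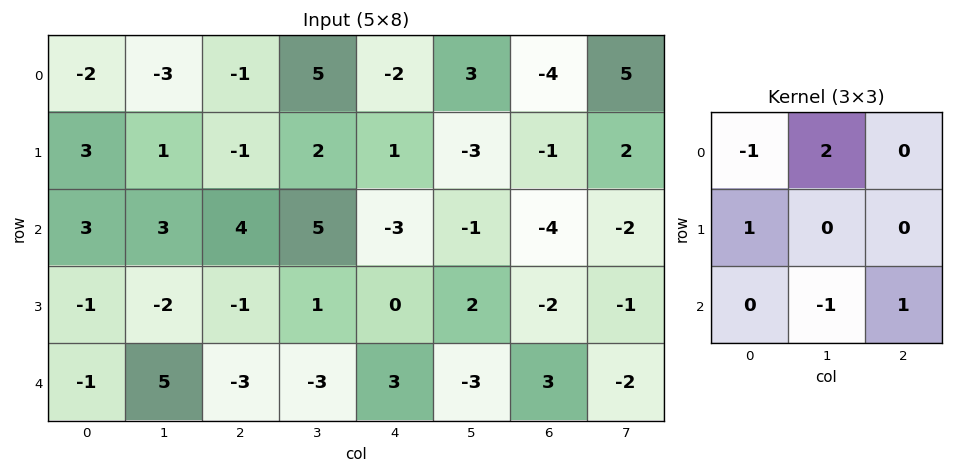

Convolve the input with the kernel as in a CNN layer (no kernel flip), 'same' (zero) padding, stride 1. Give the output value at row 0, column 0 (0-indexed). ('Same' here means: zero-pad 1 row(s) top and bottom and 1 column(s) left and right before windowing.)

The receptive field on the zero-padded input at this output position is [0 0 0 / 0 -2 -3 / 0 3 1]. Elementwise product with the kernel and sum: 0·-1 + 0·2 + 0·1 + 3·-1 + 1·1.

-2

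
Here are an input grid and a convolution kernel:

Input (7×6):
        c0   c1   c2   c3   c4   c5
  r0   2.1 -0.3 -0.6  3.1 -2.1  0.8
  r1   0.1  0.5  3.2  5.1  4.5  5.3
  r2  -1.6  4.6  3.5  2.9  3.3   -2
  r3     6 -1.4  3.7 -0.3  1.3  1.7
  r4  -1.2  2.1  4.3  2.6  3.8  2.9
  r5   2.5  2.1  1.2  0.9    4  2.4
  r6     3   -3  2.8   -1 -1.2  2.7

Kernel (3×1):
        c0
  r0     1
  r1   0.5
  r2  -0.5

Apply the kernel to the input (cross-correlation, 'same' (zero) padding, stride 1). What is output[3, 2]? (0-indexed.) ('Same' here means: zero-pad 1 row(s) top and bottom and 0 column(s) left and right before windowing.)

The receptive field on the zero-padded input at this output position is [3.5 / 3.7 / 4.3]. Elementwise product with the kernel and sum: 3.5·1 + 3.7·0.5 + 4.3·-0.5.

3.2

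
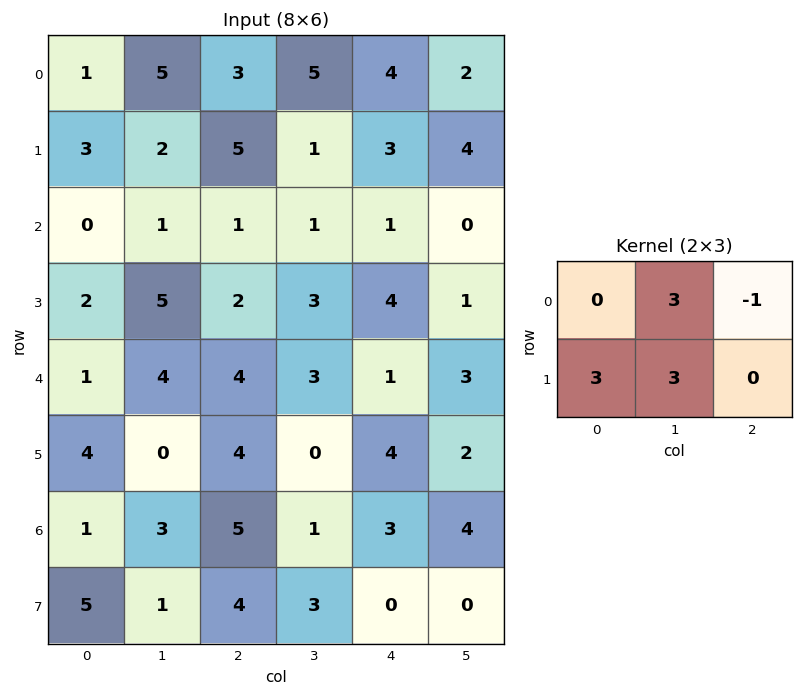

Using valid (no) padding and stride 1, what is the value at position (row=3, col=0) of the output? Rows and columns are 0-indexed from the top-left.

The receptive field on the input at this output position is [2 5 2 / 1 4 4]. Elementwise product with the kernel and sum: 5·3 + 2·-1 + 1·3 + 4·3.

28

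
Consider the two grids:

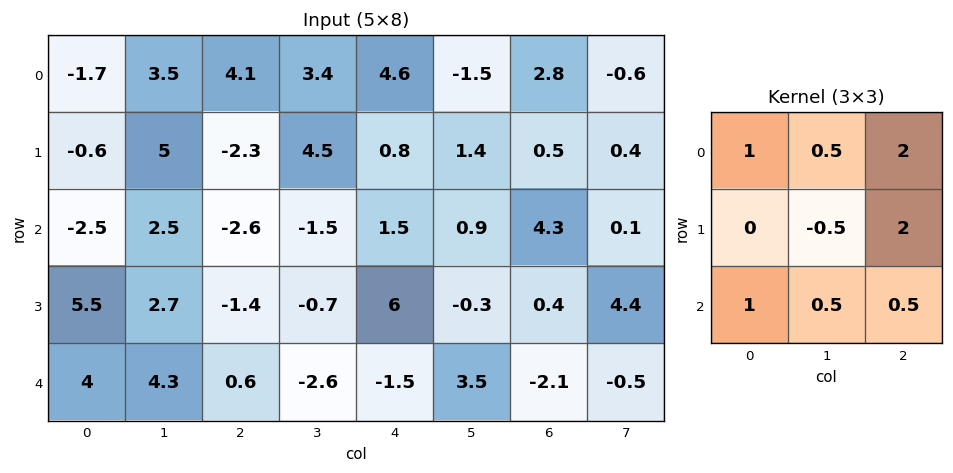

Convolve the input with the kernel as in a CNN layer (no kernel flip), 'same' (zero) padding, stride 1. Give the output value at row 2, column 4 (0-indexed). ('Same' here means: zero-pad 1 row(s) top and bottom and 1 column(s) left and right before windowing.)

10.9

The receptive field on the zero-padded input at this output position is [4.5 0.8 1.4 / -1.5 1.5 0.9 / -0.7 6 -0.3]. Elementwise product with the kernel and sum: 4.5·1 + 0.8·0.5 + 1.4·2 + 1.5·-0.5 + 0.9·2 + -0.7·1 + 6·0.5 + -0.3·0.5.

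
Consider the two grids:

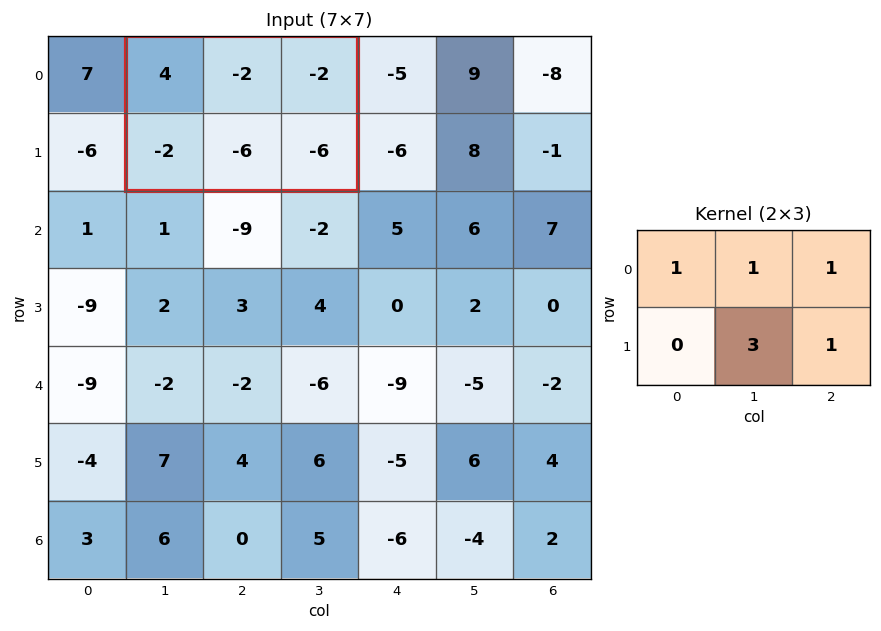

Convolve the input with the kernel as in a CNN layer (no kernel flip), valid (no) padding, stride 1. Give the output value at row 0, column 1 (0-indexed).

-24

The receptive field on the input at this output position is [4 -2 -2 / -2 -6 -6]. Elementwise product with the kernel and sum: 4·1 + -2·1 + -2·1 + -6·3 + -6·1.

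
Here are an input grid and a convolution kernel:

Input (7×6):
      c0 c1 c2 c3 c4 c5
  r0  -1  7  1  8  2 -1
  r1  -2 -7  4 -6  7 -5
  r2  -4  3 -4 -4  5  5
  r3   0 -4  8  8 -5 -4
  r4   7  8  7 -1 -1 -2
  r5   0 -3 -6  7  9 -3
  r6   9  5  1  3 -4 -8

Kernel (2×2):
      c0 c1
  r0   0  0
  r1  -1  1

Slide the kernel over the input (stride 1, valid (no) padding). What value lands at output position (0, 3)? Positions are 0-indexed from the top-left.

The receptive field on the input at this output position is [8 2 / -6 7]. Elementwise product with the kernel and sum: -6·-1 + 7·1.

13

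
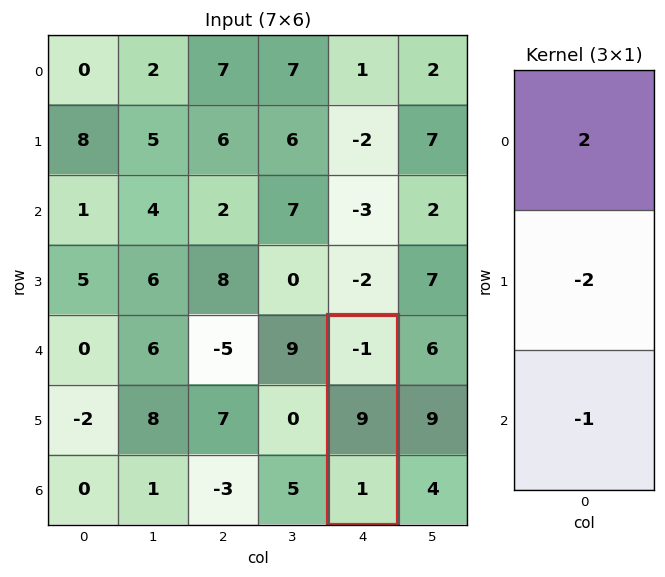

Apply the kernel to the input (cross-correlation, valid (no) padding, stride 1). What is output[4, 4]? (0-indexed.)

-21

The receptive field on the input at this output position is [-1 / 9 / 1]. Elementwise product with the kernel and sum: -1·2 + 9·-2 + 1·-1.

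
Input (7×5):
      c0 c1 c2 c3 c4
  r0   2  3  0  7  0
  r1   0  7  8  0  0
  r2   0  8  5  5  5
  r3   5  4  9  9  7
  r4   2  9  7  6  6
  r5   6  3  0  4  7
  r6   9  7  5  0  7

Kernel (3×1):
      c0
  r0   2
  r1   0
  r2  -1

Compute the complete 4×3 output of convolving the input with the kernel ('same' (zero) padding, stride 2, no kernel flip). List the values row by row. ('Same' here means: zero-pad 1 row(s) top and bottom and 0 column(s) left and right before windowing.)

Output[0,0]: The receptive field on the zero-padded input at this output position is [0 / 2 / 0]. Elementwise product with the kernel and sum: 0·2 + 0·-1.
Output[0,1]: The receptive field on the zero-padded input at this output position is [0 / 0 / 8]. Elementwise product with the kernel and sum: 0·2 + 8·-1.

0 -8 0
-5 7 -7
4 18 7
12 0 14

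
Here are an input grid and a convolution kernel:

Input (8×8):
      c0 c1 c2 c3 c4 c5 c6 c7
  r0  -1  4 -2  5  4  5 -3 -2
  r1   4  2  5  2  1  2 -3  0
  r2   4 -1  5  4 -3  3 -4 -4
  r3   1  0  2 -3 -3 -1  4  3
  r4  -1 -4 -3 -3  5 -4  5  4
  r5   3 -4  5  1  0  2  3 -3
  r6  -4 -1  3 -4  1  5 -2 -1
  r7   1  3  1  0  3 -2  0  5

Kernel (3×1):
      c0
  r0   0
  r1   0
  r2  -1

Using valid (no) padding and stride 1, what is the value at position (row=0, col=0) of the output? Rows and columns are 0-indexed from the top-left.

-4

The receptive field on the input at this output position is [-1 / 4 / 4]. Elementwise product with the kernel and sum: 4·-1.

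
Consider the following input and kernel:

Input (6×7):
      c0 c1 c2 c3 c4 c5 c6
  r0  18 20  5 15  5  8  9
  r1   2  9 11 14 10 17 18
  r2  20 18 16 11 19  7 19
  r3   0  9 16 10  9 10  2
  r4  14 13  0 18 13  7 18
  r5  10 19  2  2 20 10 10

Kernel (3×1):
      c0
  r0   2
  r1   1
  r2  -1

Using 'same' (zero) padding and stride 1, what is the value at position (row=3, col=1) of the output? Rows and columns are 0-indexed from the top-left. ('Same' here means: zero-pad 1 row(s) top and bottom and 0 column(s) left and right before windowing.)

The receptive field on the zero-padded input at this output position is [18 / 9 / 13]. Elementwise product with the kernel and sum: 18·2 + 9·1 + 13·-1.

32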